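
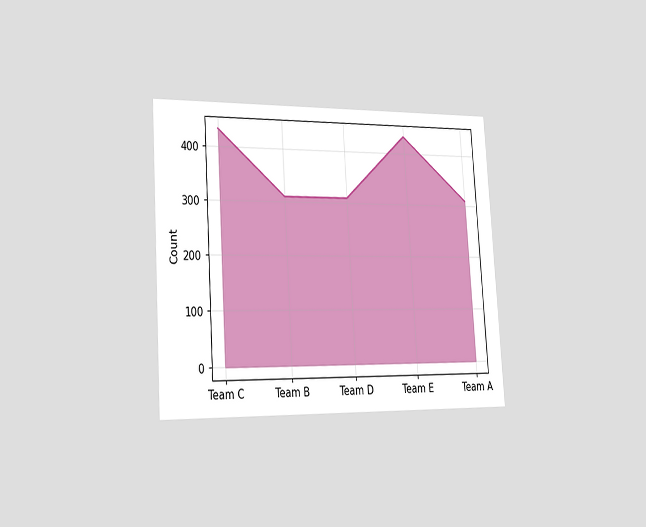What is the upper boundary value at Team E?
434

The chart is tilted about 4° counter-clockwise and viewed slightly from the left. At Team E the upper boundary is at 434.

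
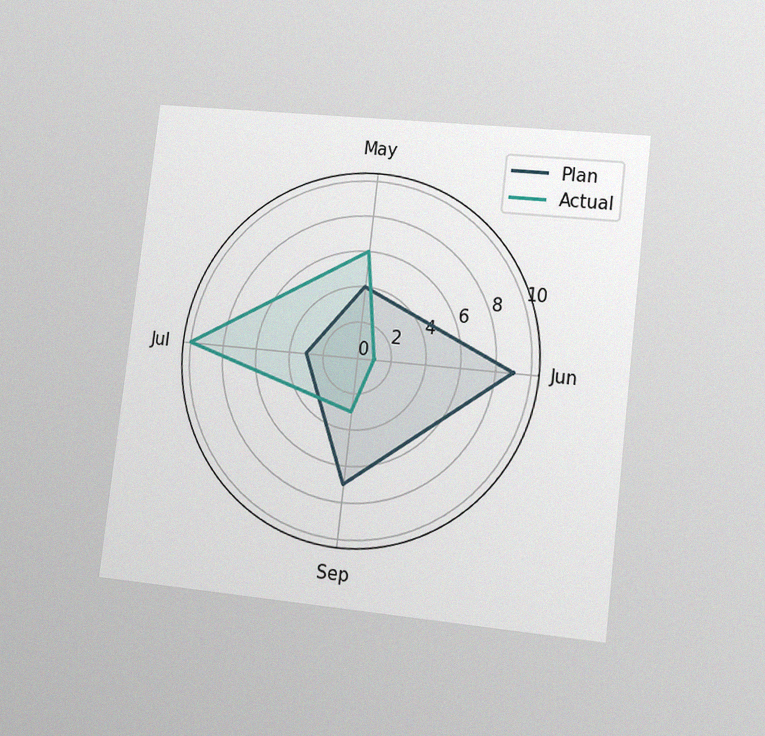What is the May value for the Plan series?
4

The chart is tilted about 7° clockwise and viewed at a slight angle, with some photo noise. On the May axis, Plan reaches 4.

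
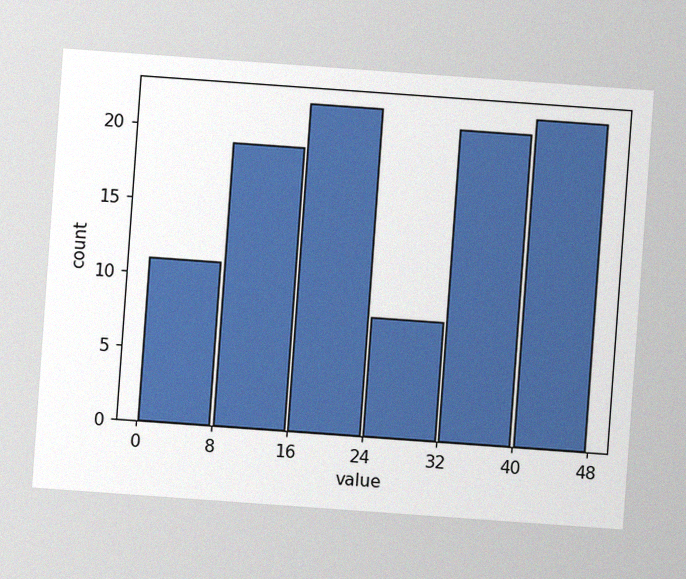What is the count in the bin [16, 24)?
22

The chart is tilted about 4° clockwise, with some photo noise. The [16, 24) bin has height 22.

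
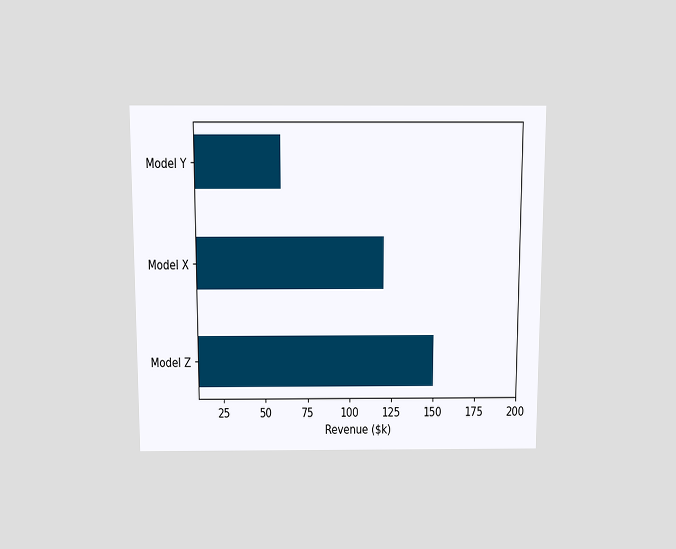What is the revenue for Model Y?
The chart is viewed slightly from above. Reading along the chart's x-axis, the Model Y bar reaches $60k.

$60k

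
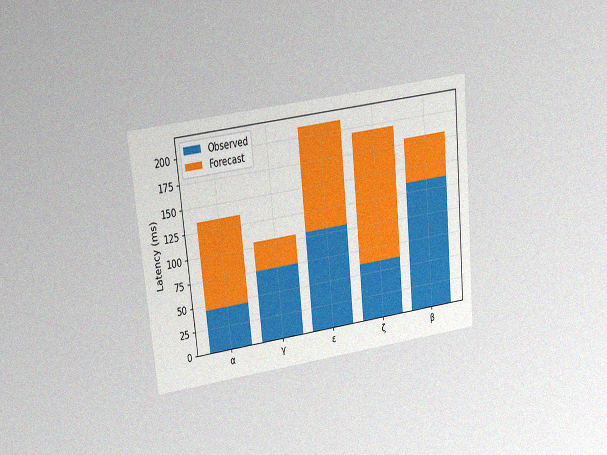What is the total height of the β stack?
180ms

The chart is tilted about 6° counter-clockwise and viewed slightly from above, with some photo noise. The β stack's top reaches 180ms on the y-axis.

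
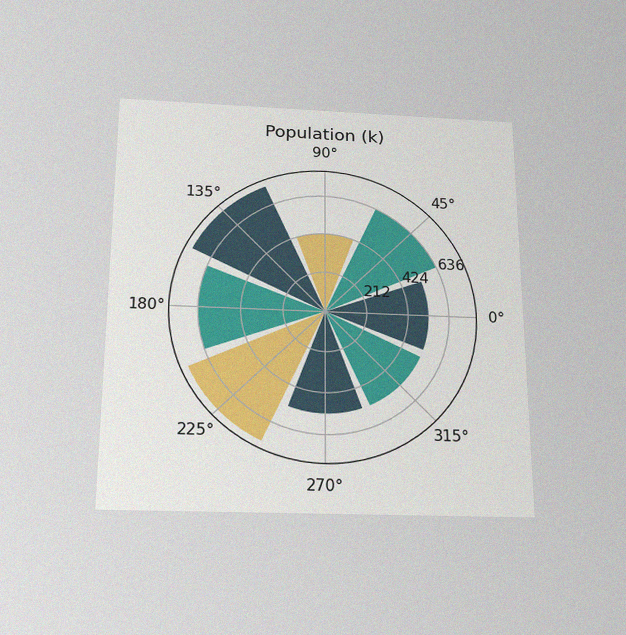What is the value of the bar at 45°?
The chart is viewed slightly from below, with some photo noise. The bar at 45° reaches 636k on the radial axis.

636k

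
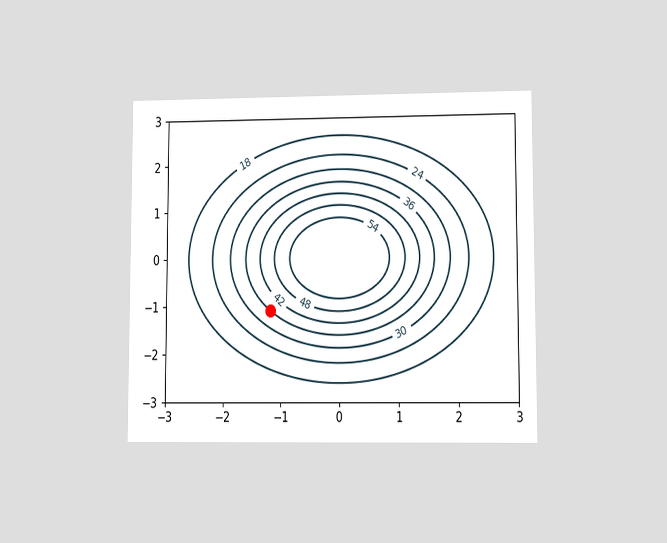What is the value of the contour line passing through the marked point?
The chart is viewed at a slight angle. The marked point sits on the contour labelled 36.

36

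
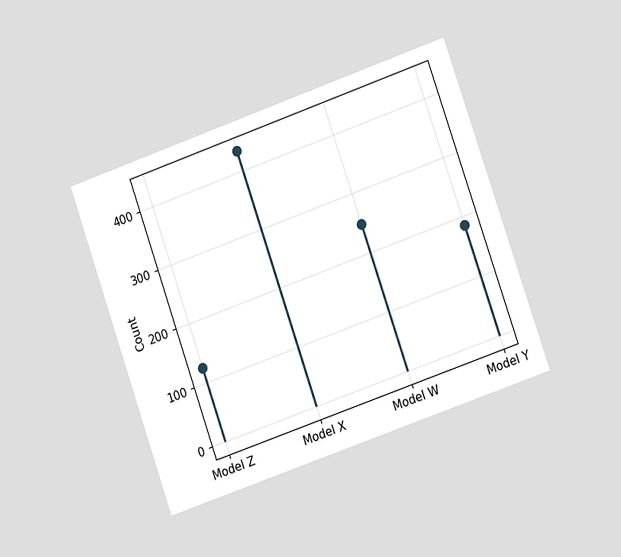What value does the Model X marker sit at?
434

The chart is tilted about 19° counter-clockwise and viewed slightly from the right. The Model X marker sits at 434.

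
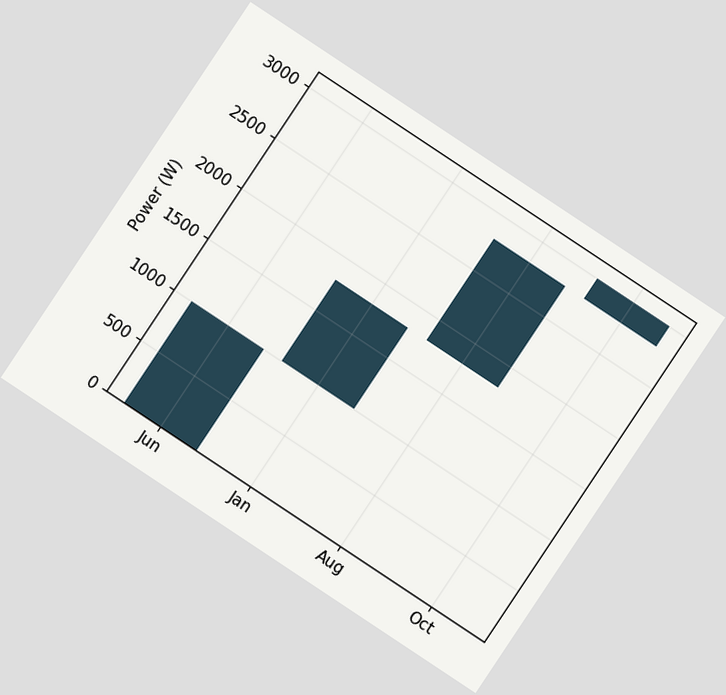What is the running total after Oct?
3000W

The chart is tilted about 34° clockwise. After Oct the running total reaches 3000W.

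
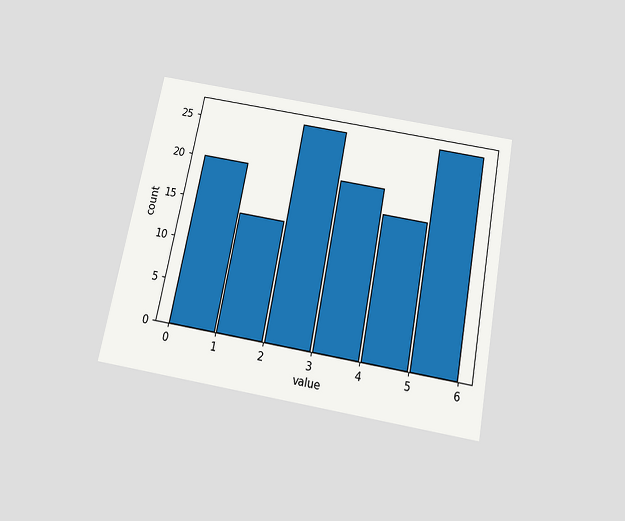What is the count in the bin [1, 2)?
14

The chart is tilted about 11° clockwise and viewed slightly from below. The [1, 2) bin has height 14.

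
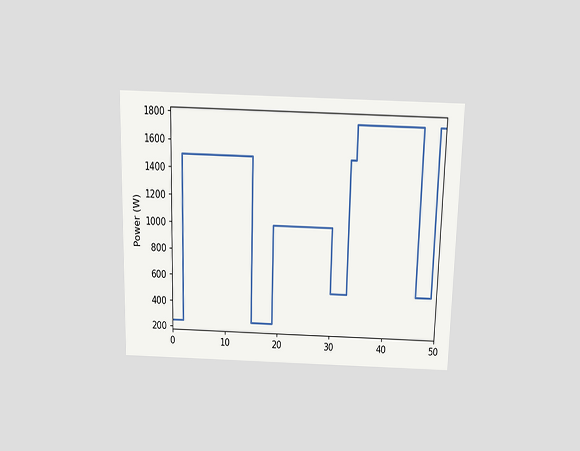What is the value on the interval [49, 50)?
1750W

The chart is viewed slightly from above. On [49, 50) the step sits at 1750W.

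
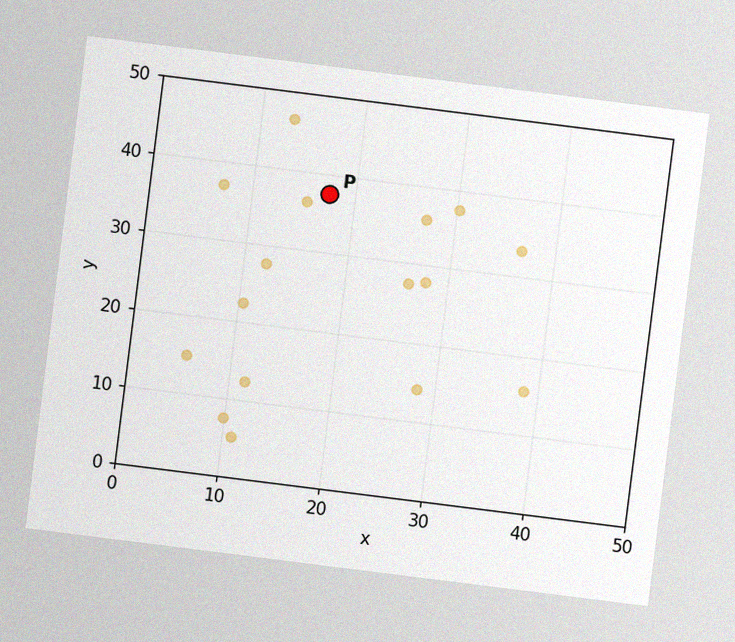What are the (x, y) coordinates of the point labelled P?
(17.5, 37.5)

The chart is tilted about 7° clockwise, with some photo noise. Following the gridlines from P to each axis, P sits at (17.5, 37.5).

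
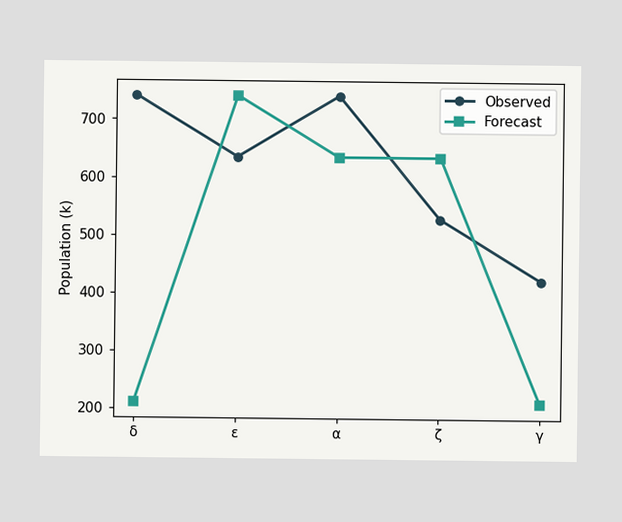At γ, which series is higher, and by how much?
At γ, Observed sits above the other line by 212k.

Observed, by 212k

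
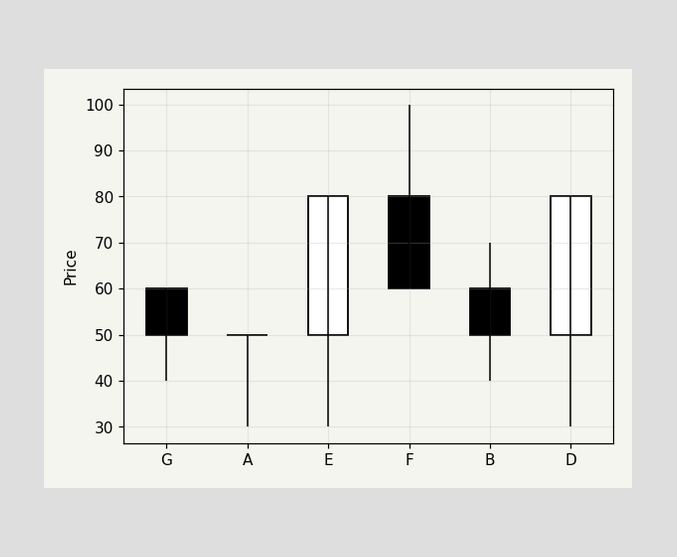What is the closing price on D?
The D candle closes at 80.

80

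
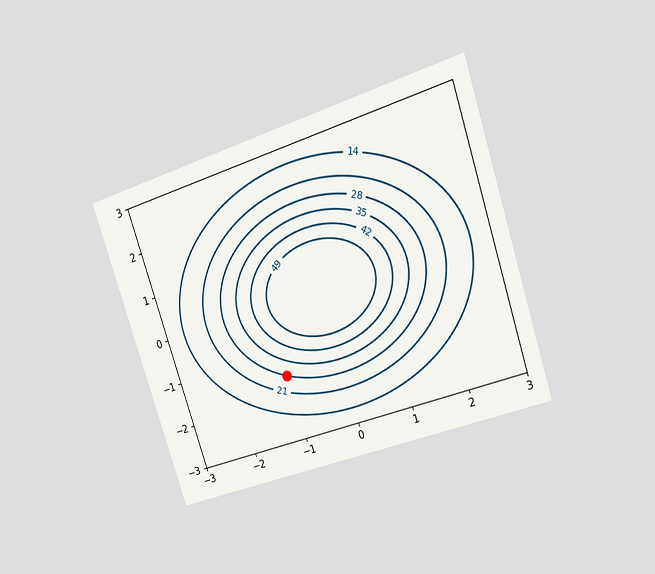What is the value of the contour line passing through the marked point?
28

The chart is tilted about 18° counter-clockwise and viewed at a slight angle. The marked point sits on the contour labelled 28.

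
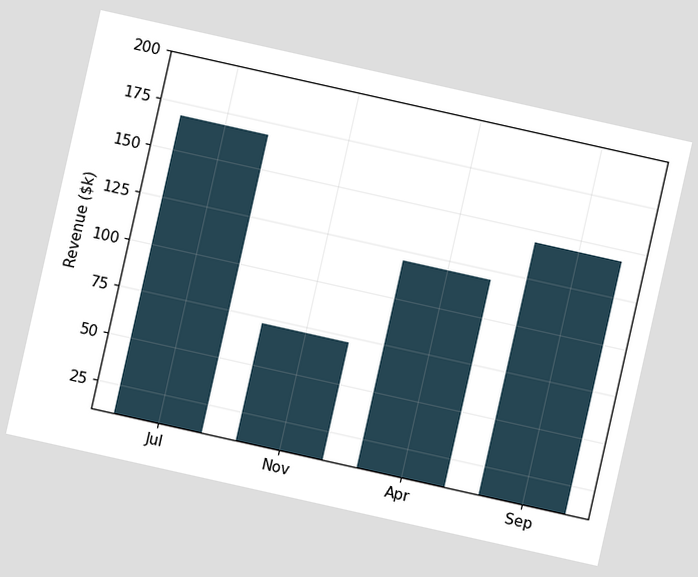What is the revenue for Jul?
The chart is tilted about 13° clockwise. Reading along the chart's y-axis, the Jul bar reaches $168k.

$168k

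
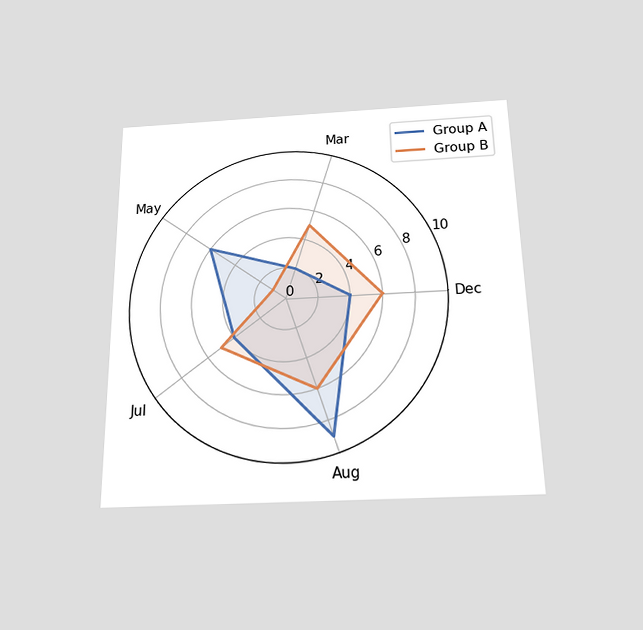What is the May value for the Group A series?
The chart is viewed slightly from below. On the May axis, Group A reaches 6.

6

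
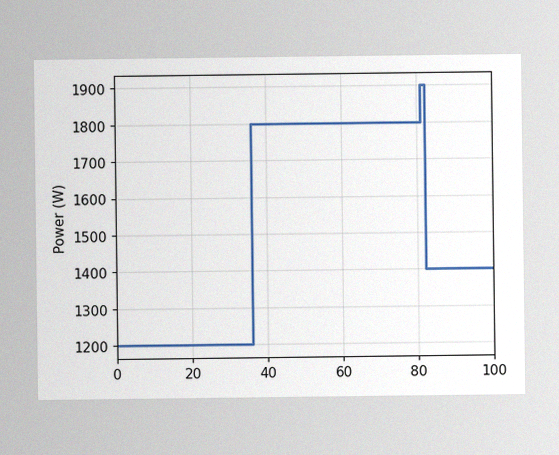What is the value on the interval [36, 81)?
1800W

The image has some photo noise and uneven lighting. On [36, 81) the step sits at 1800W.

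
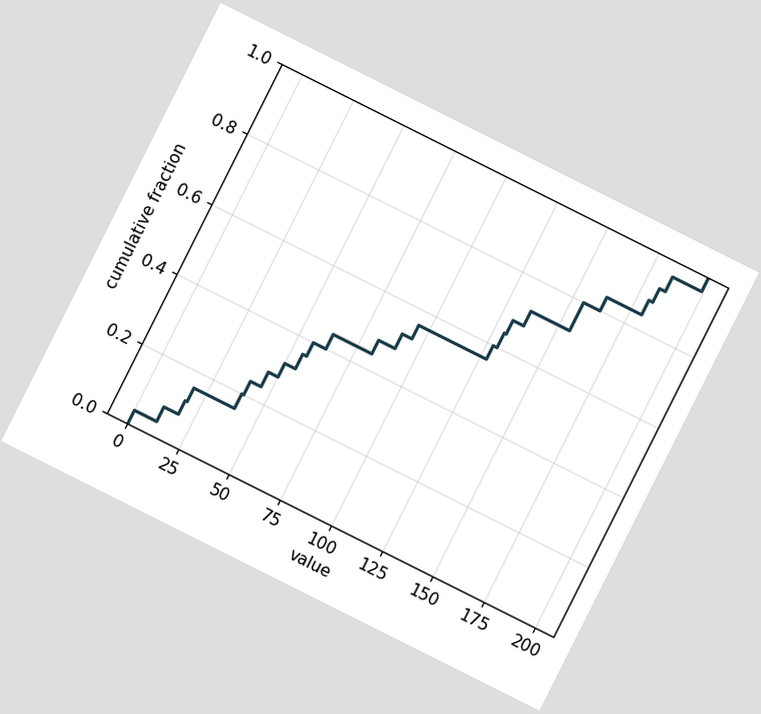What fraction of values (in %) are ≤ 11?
8%

The chart is tilted about 27° clockwise. At x=11 the ECDF step is at 8%.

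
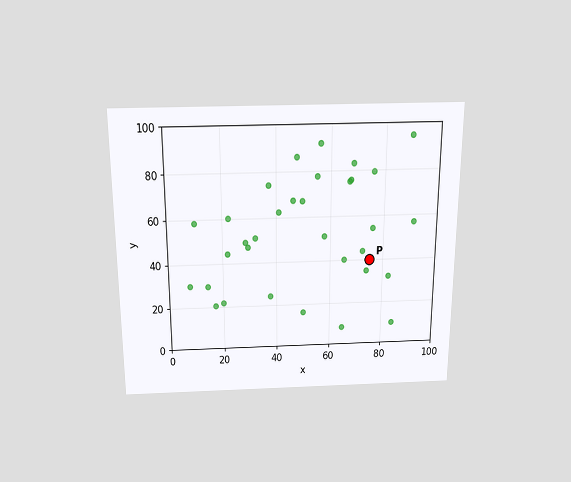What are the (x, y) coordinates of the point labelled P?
(75, 40)

The chart is viewed slightly from above. Following the gridlines from P to each axis, P sits at (75, 40).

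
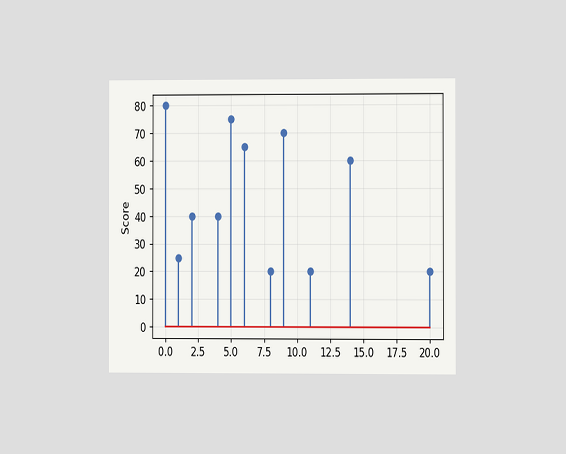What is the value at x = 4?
The chart is viewed at a slight angle. The stem at x=4 reaches 40.

40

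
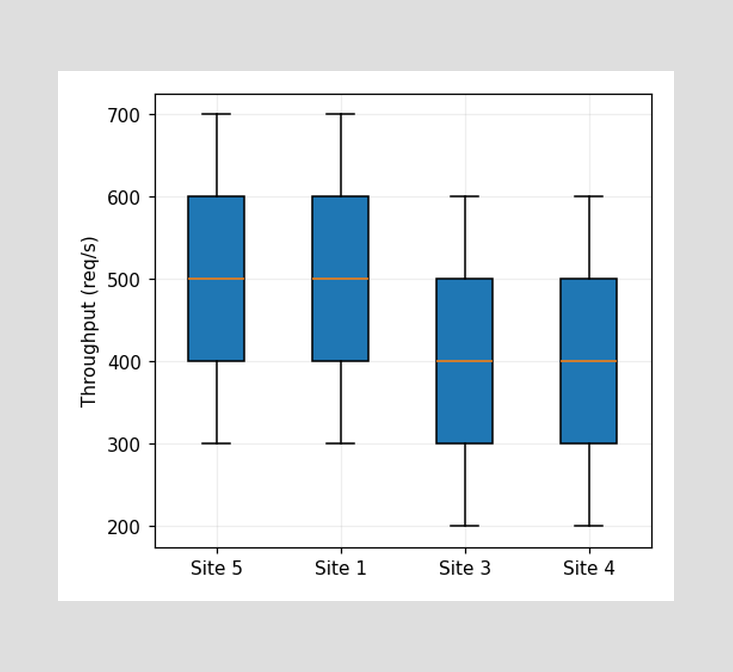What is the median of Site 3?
The median line in the Site 3 box sits at 400req/s.

400req/s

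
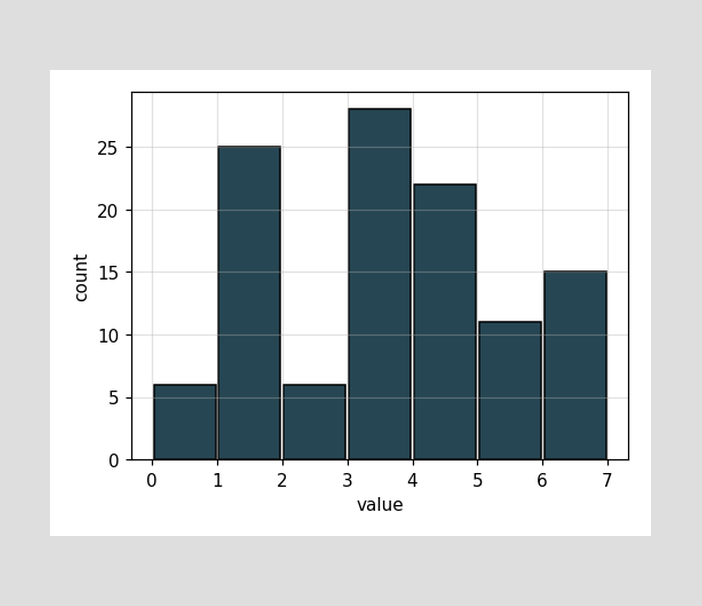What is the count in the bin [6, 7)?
15

The [6, 7) bin has height 15.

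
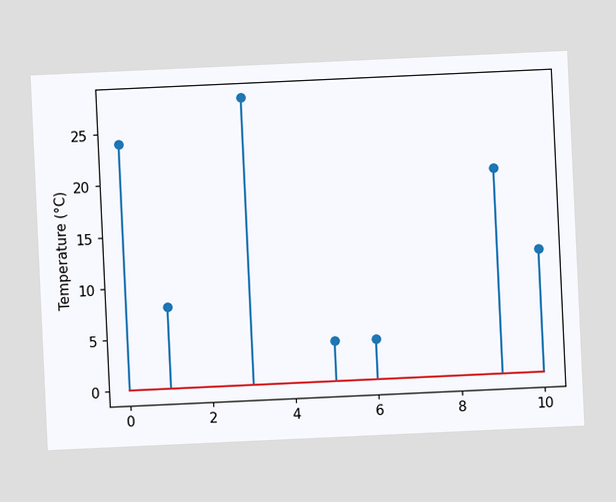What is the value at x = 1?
8°C

The chart is tilted about 3° counter-clockwise. The stem at x=1 reaches 8°C.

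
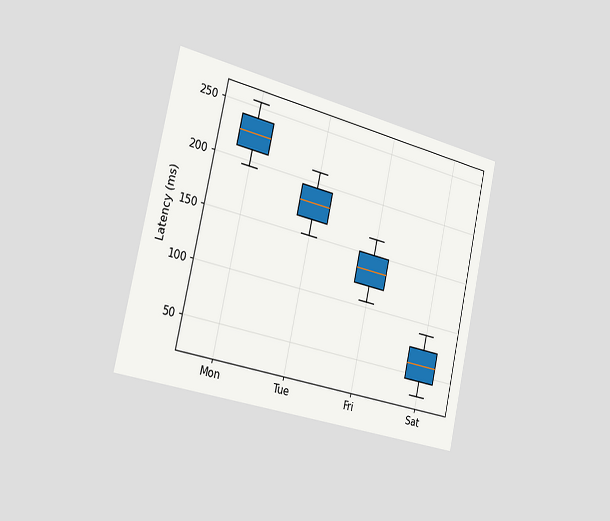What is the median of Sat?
The chart is tilted about 13° clockwise and viewed slightly from the left. The median line in the Sat box sits at 60ms.

60ms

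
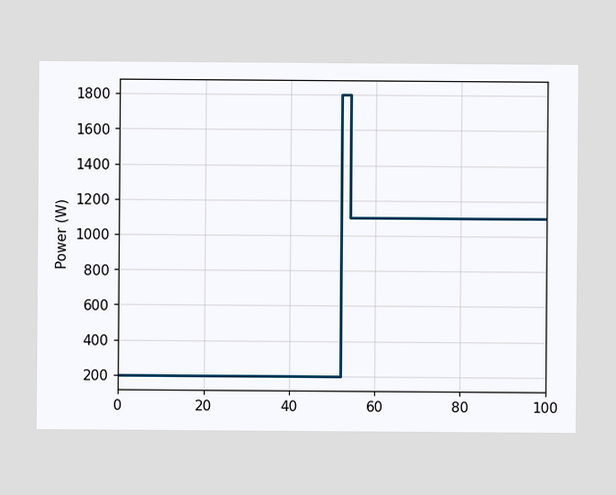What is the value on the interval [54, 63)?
On [54, 63) the step sits at 1100W.

1100W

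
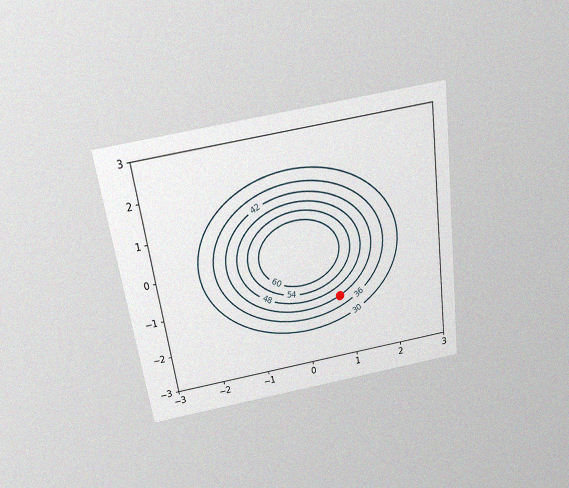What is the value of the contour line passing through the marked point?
The chart is tilted about 8° counter-clockwise and viewed slightly from above, with some photo noise. The marked point sits on the contour labelled 42.

42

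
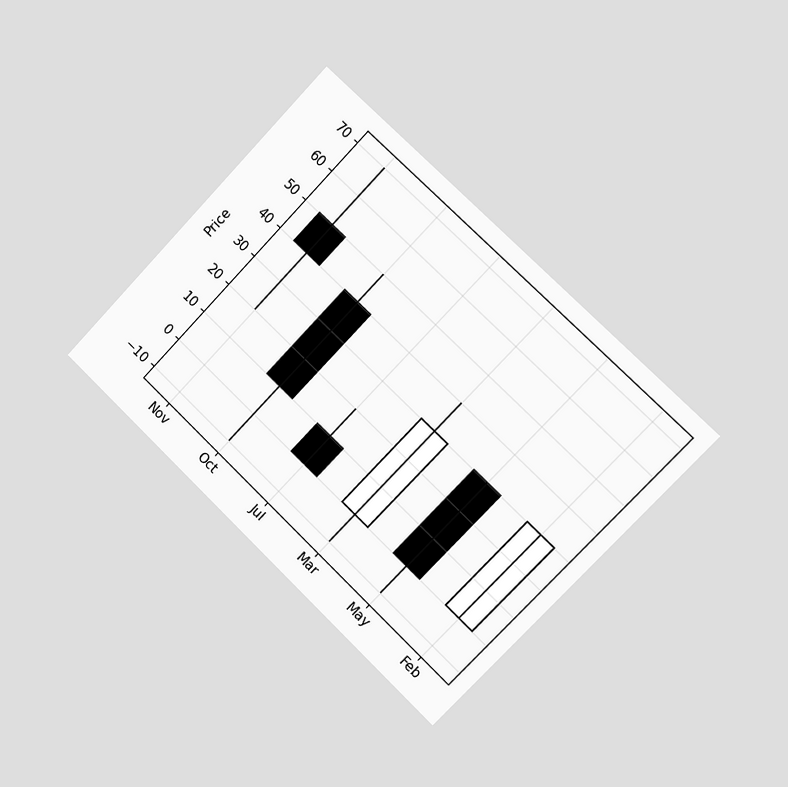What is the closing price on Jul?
0

The chart is tilted about 44° clockwise and viewed slightly from the right. The Jul candle closes at 0.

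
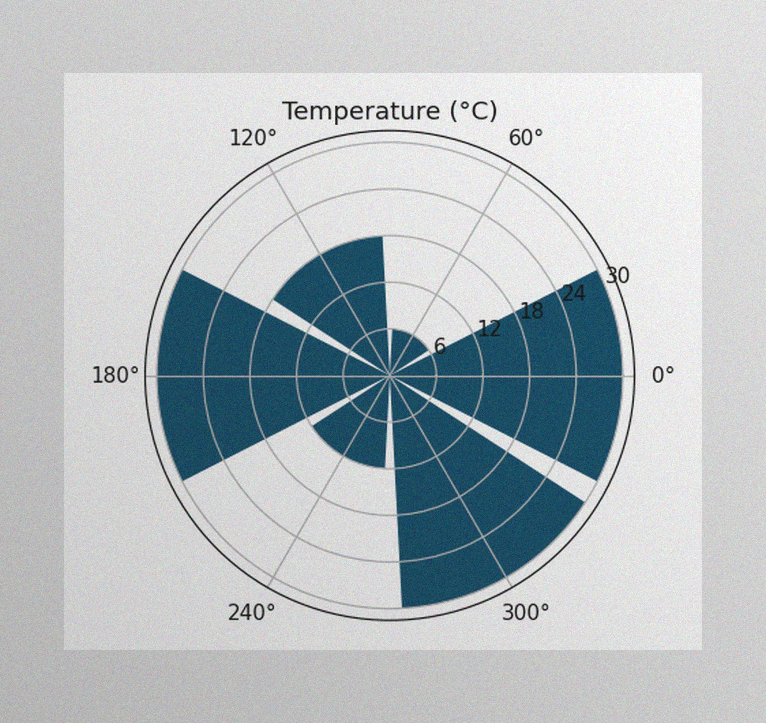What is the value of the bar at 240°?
The image has some photo noise and uneven lighting. The bar at 240° reaches 12°C on the radial axis.

12°C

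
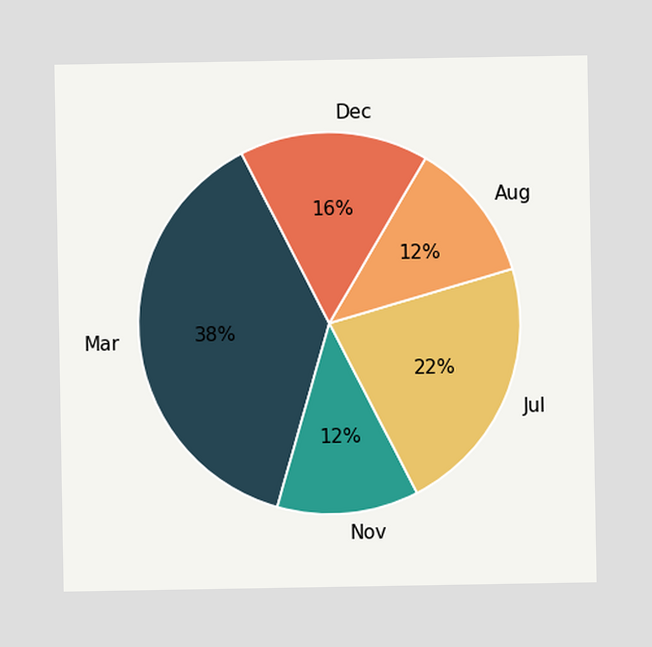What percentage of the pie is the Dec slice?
16%

The Dec slice takes up 16% of the pie.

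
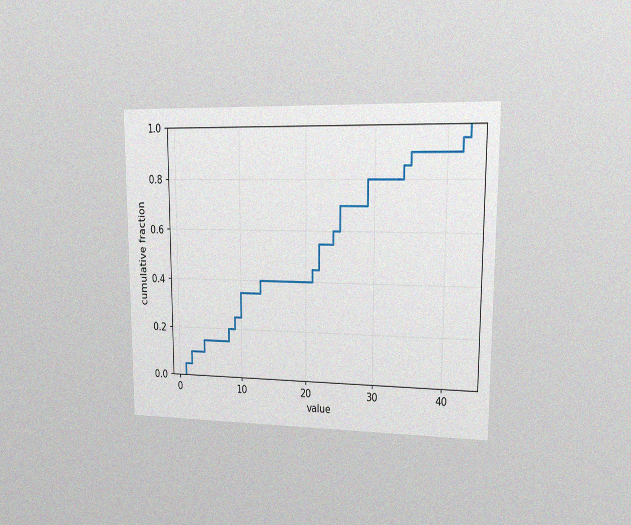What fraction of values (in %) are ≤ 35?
The chart is viewed at a slight angle, with some photo noise. At x=35 the ECDF step is at 90%.

90%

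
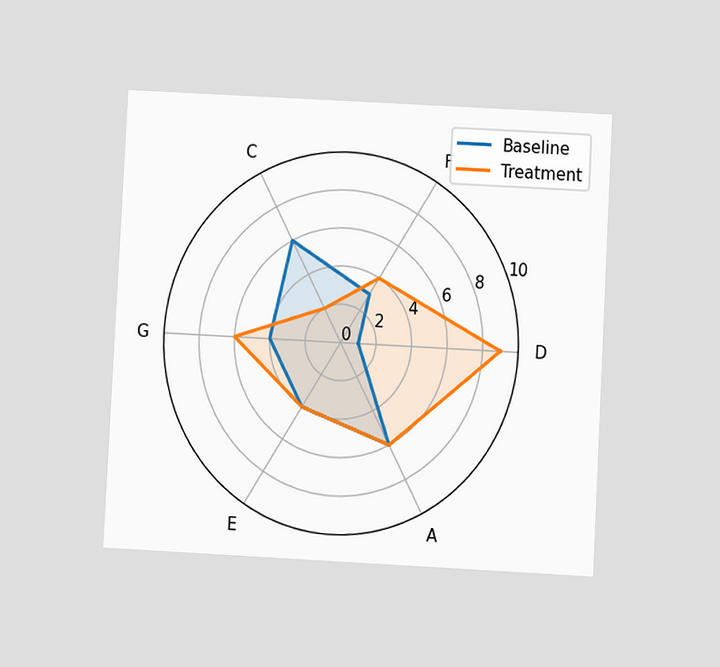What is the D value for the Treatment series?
The chart is tilted about 3° clockwise and viewed at a slight angle. On the D axis, Treatment reaches 9.

9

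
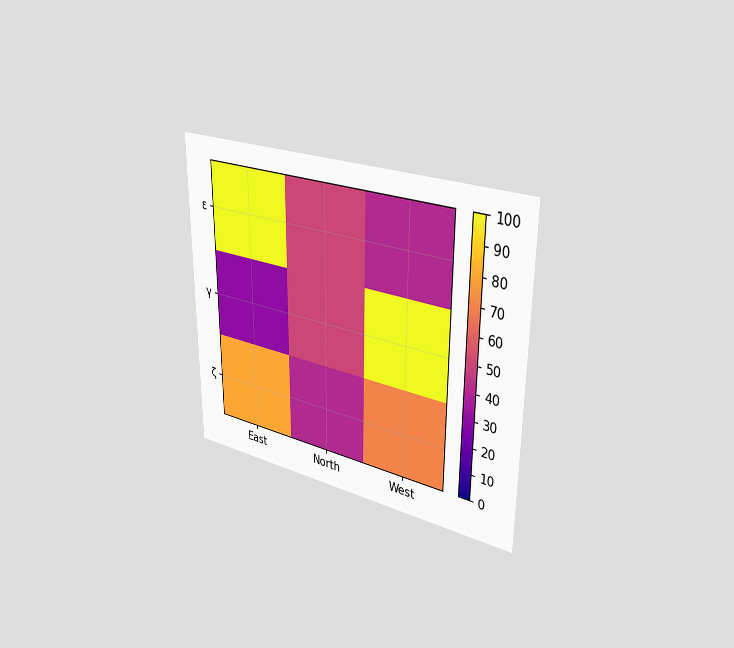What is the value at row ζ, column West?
70

The chart is viewed slightly from the right. Matching cell (ζ, West) against the colorbar gives 70.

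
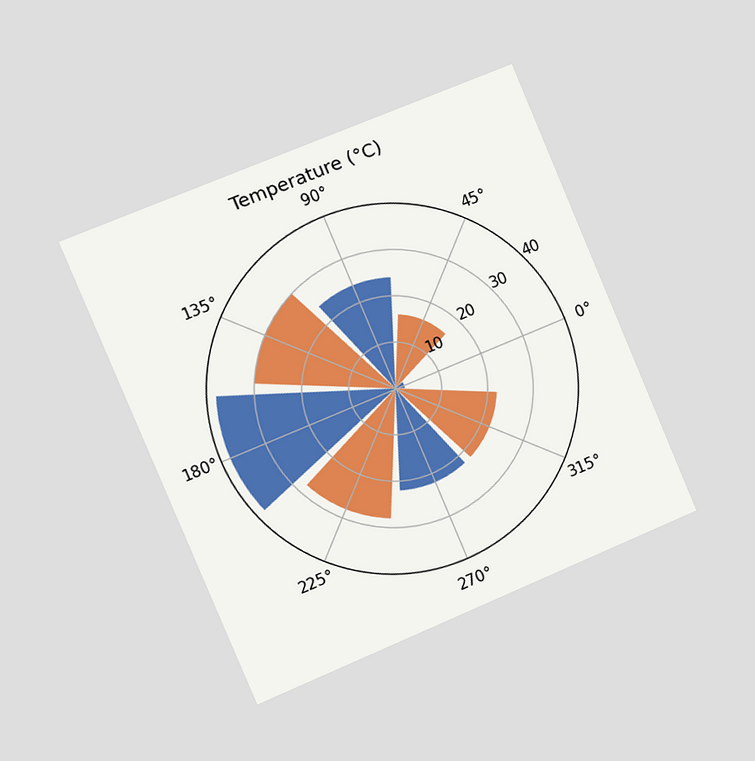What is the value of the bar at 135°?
30°C

The chart is tilted about 23° counter-clockwise and viewed slightly from the left. The bar at 135° reaches 30°C on the radial axis.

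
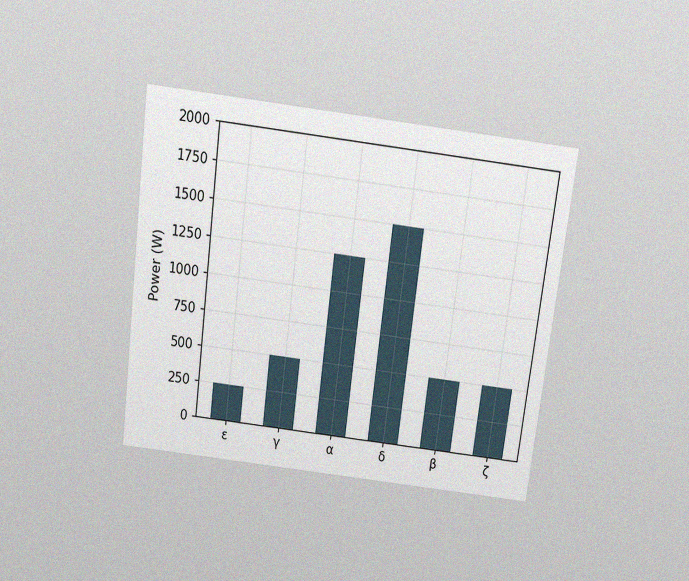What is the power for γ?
500W

The chart is tilted about 7° clockwise and viewed slightly from above, with some photo noise. Reading along the chart's y-axis, the γ bar reaches 500W.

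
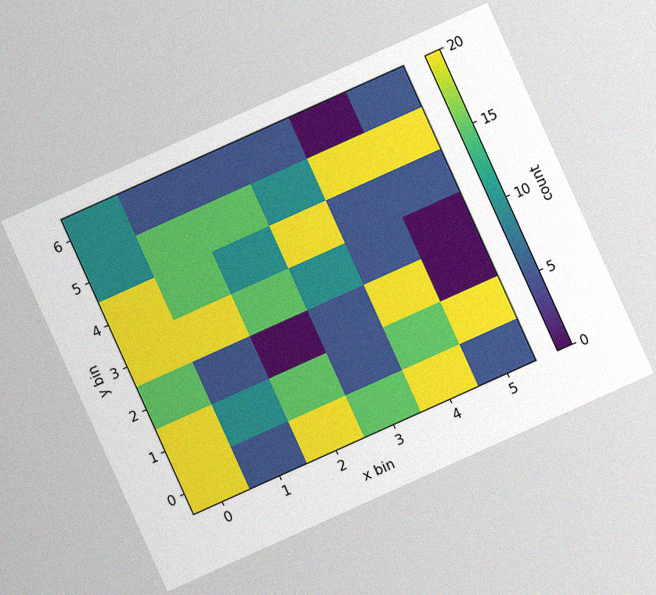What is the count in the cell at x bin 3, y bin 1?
The chart is tilted about 24° counter-clockwise, with some photo noise. Matching the cell (3, 1) against the colorbar gives 5.

5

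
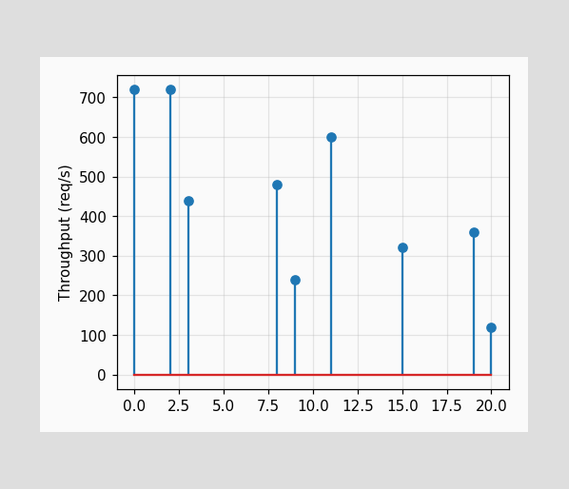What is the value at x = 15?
320req/s

The stem at x=15 reaches 320req/s.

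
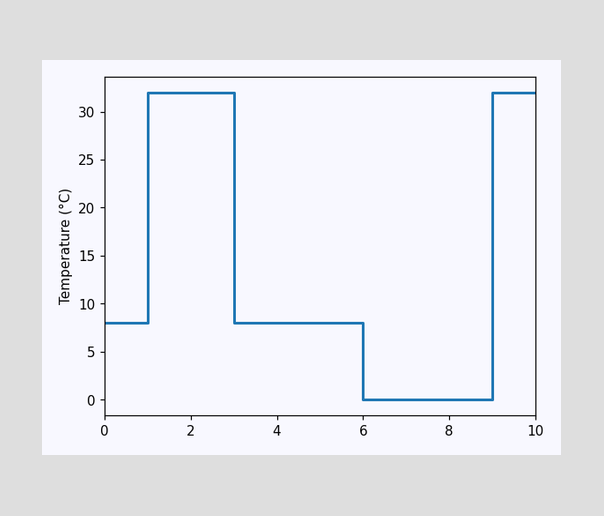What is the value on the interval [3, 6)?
On [3, 6) the step sits at 8°C.

8°C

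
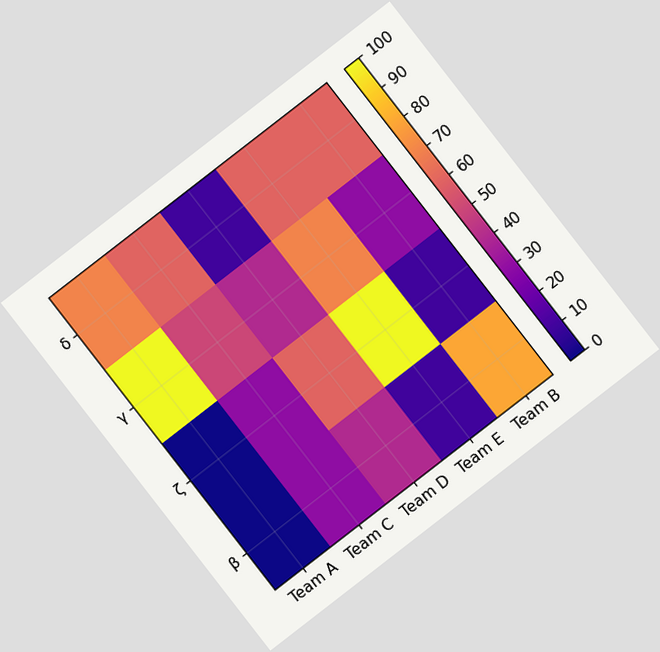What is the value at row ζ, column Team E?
100

The chart is tilted about 38° counter-clockwise. Matching cell (ζ, Team E) against the colorbar gives 100.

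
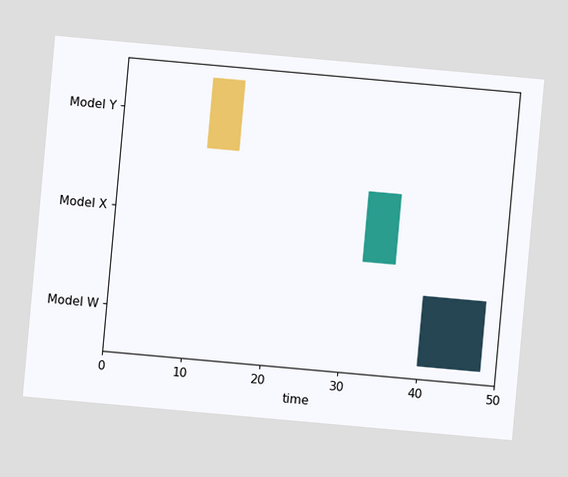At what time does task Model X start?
32

The chart is tilted about 5° clockwise. The Model X bar begins at t=32.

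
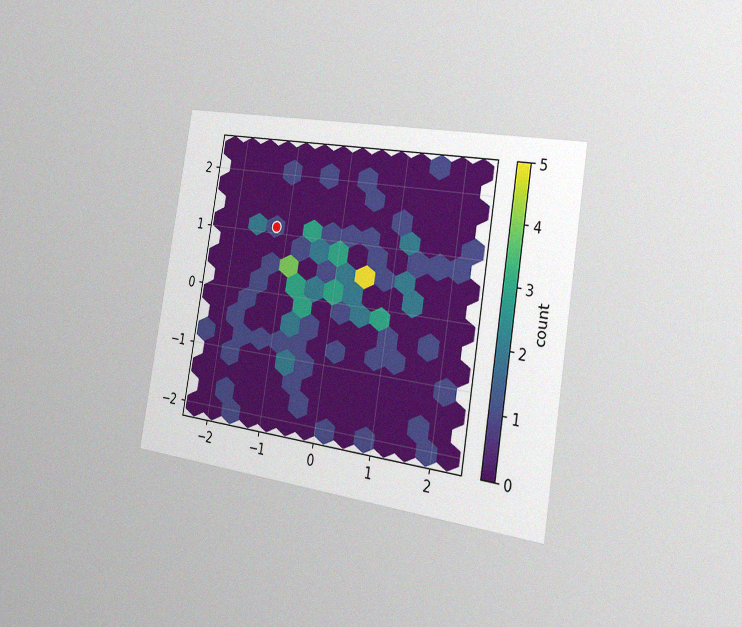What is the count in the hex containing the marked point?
The chart is tilted about 9° clockwise and viewed slightly from the right, with some photo noise. The marked hex reads 1 on the colorbar.

1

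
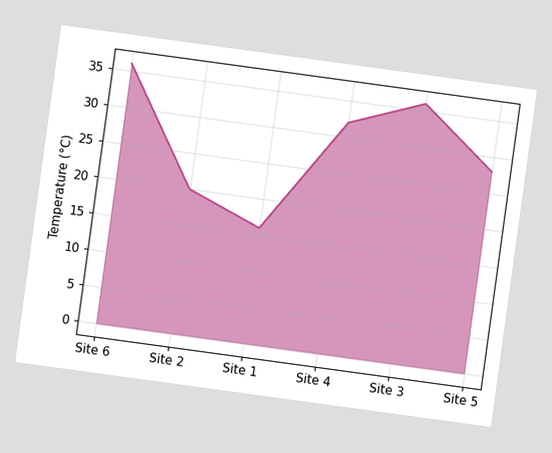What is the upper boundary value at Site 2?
The chart is tilted about 8° clockwise. At Site 2 the upper boundary is at 20°C.

20°C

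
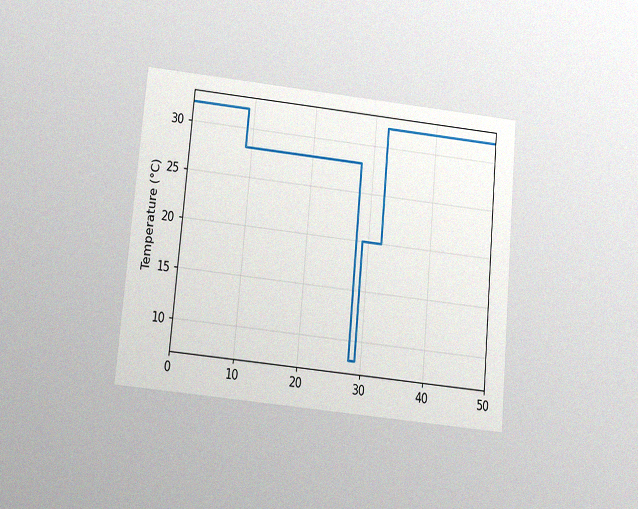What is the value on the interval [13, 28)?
The chart is tilted about 5° clockwise and viewed slightly from below, with some photo noise. On [13, 28) the step sits at 28°C.

28°C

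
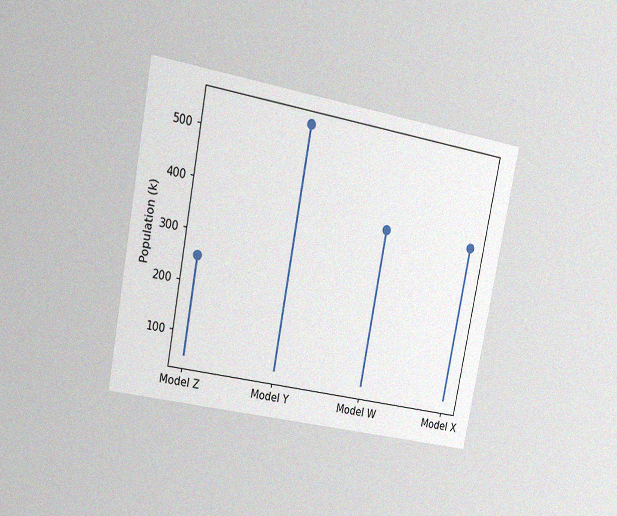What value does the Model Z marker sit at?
The chart is tilted about 11° clockwise and viewed at a slight angle, with some photo noise. The Model Z marker sits at 252k.

252k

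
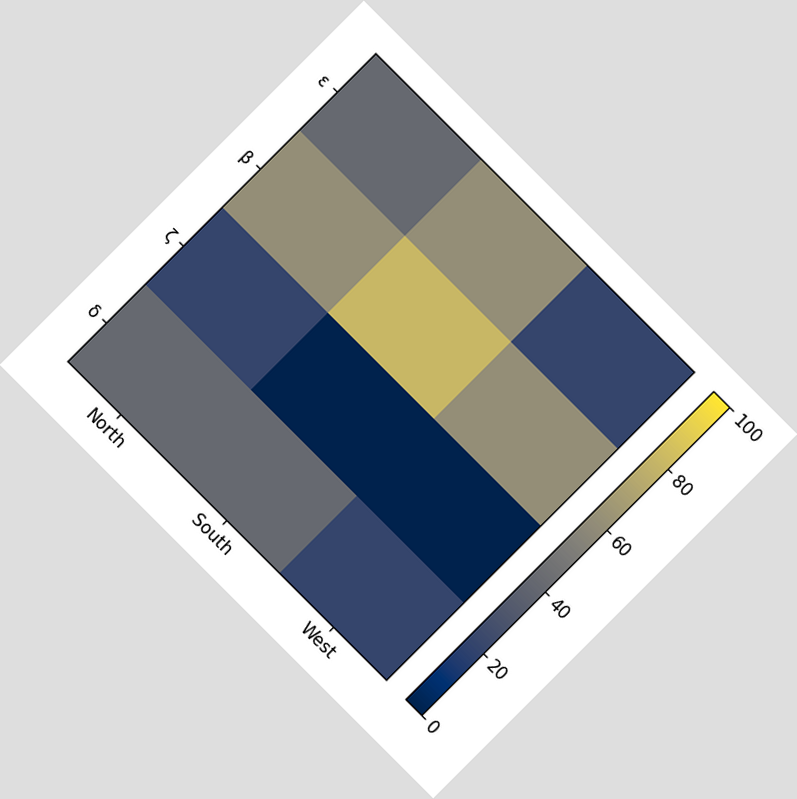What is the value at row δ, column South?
The chart is tilted about 45° clockwise. Matching cell (δ, South) against the colorbar gives 40.

40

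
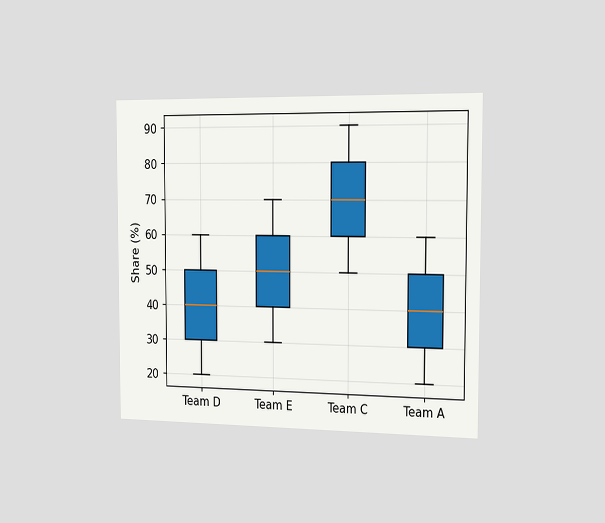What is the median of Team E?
The chart is viewed slightly from the right. The median line in the Team E box sits at 50%.

50%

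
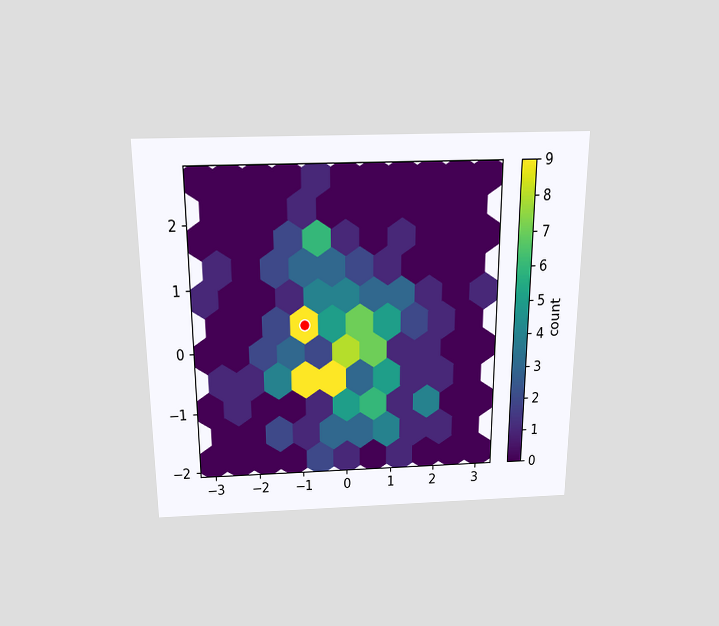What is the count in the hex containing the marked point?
The chart is viewed slightly from above. The marked hex reads 9 on the colorbar.

9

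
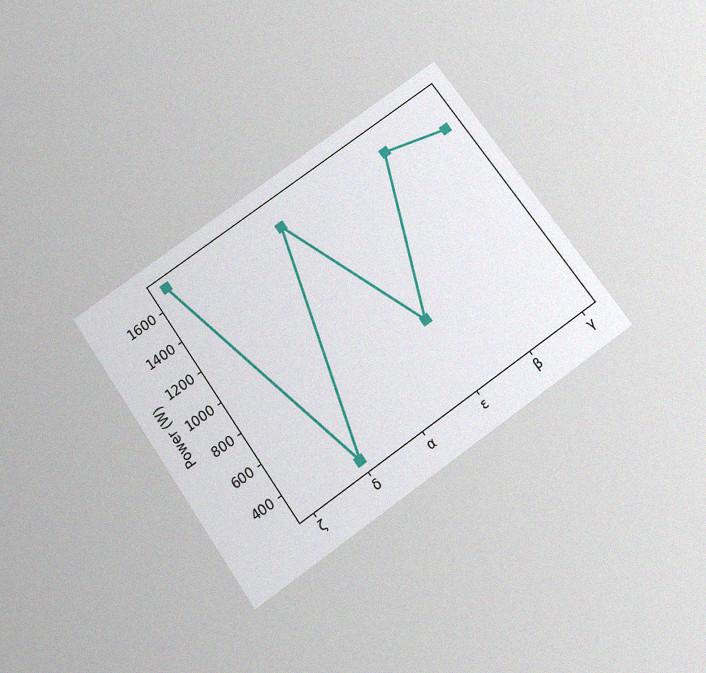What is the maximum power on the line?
The chart is tilted about 35° counter-clockwise and viewed slightly from below, with some photo noise. The highest point is at ζ, and reading across to the y-axis gives 1700W.

1700W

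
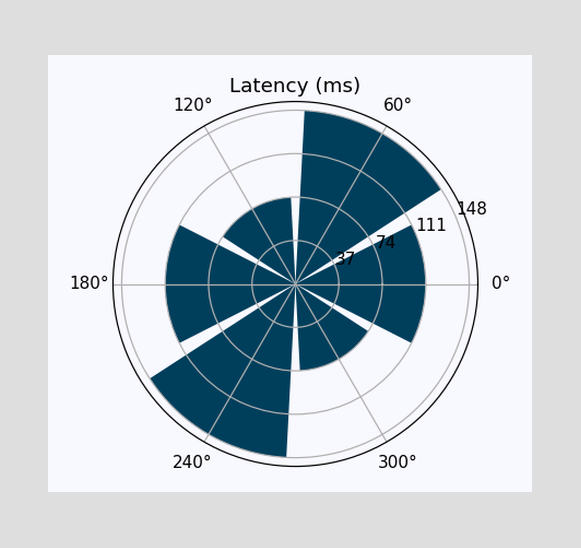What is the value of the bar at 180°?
111ms

The bar at 180° reaches 111ms on the radial axis.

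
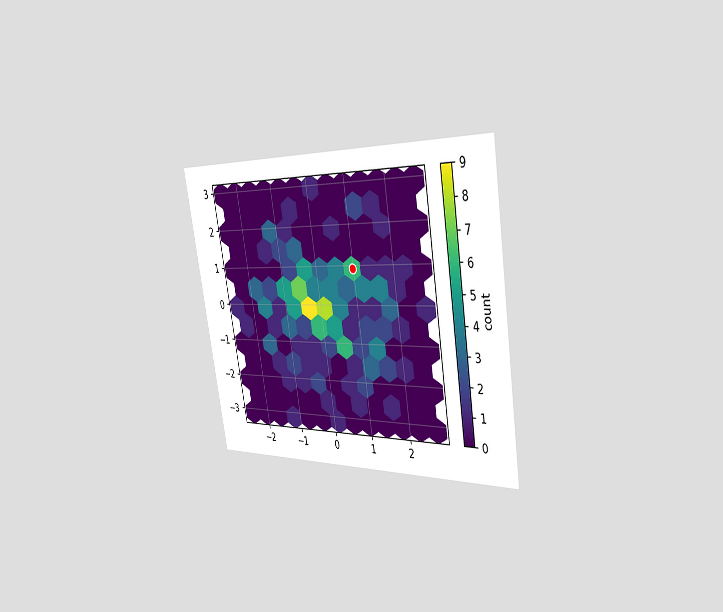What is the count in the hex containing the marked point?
The chart is tilted about 9° counter-clockwise and viewed slightly from the right. The marked hex reads 6 on the colorbar.

6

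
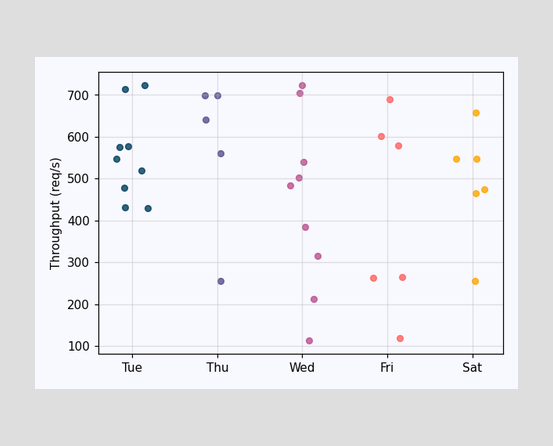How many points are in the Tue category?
9

Counting the markers in the Tue column gives 9.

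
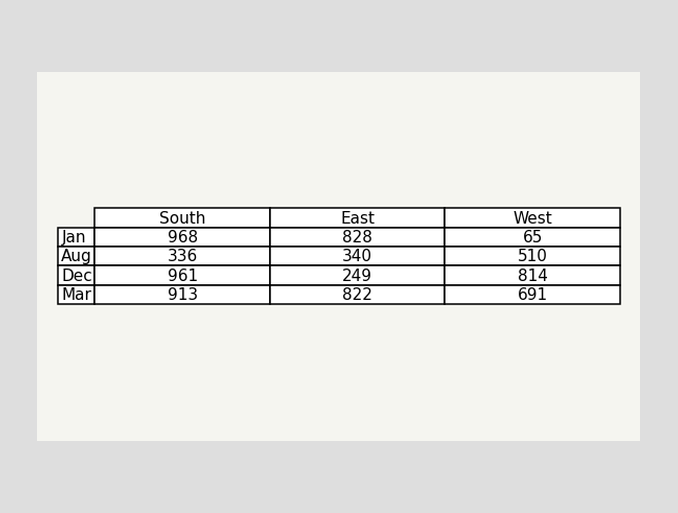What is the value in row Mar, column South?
The (Mar, South) cell reads 913.

913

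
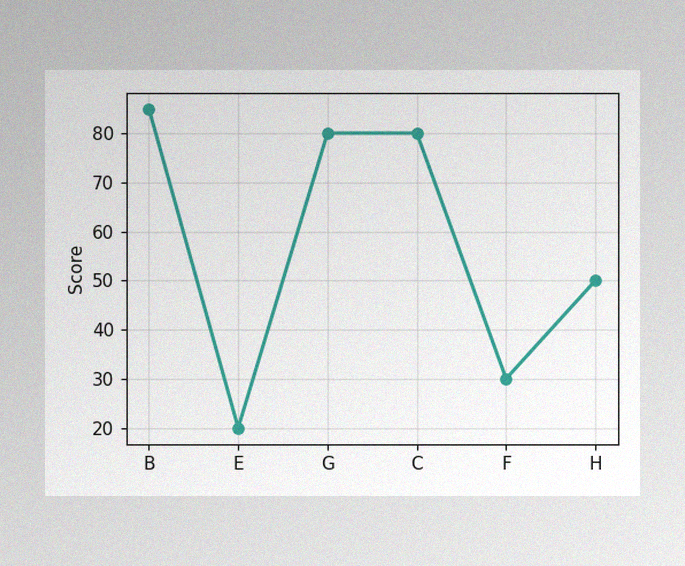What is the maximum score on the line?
85

The image has some photo noise and uneven lighting. The highest point is at B, and reading across to the y-axis gives 85.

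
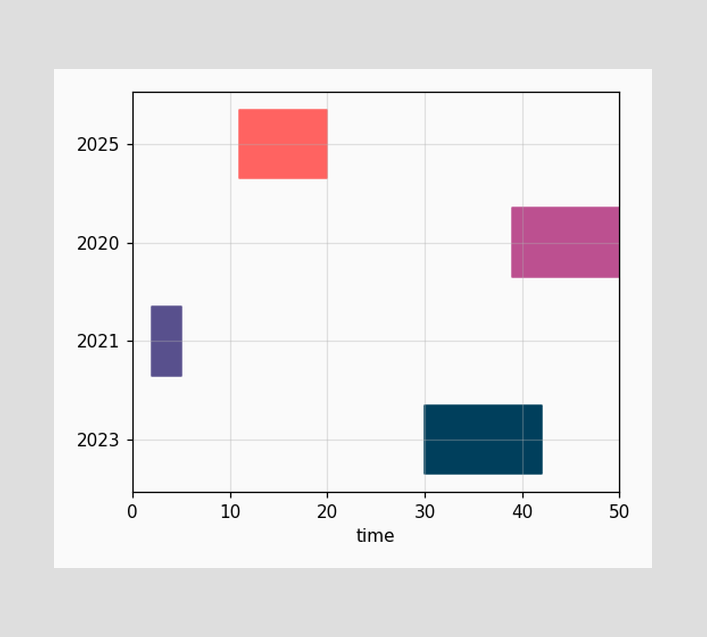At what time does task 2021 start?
2

The 2021 bar begins at t=2.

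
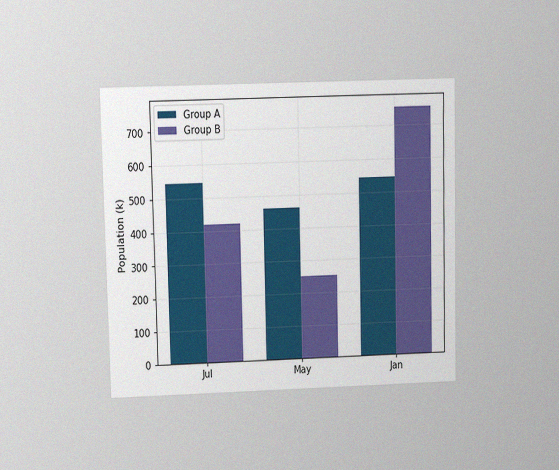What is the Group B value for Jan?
756k

The chart is viewed at a slight angle, with some photo noise. The Group B bar at Jan reaches 756k on the y-axis.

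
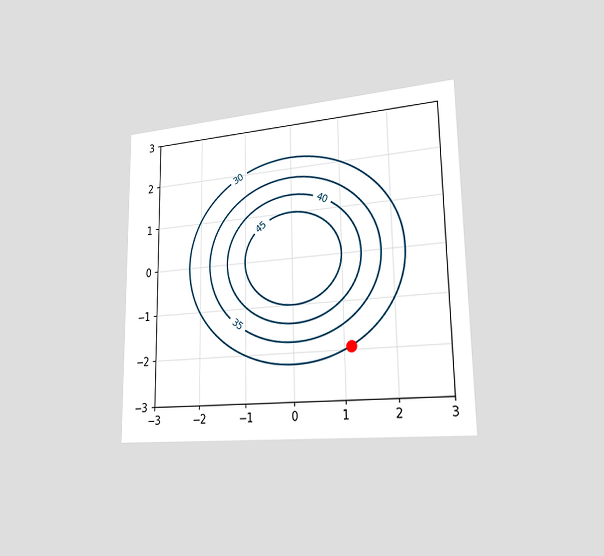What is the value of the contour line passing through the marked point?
30

The chart is viewed slightly from the right. The marked point sits on the contour labelled 30.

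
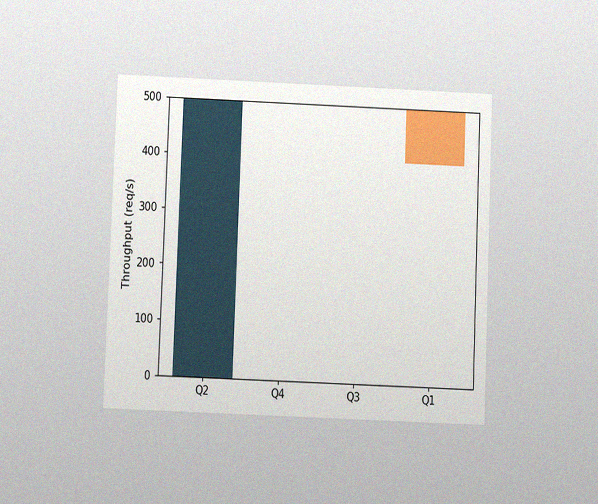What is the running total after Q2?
The chart is tilted about 2° clockwise and viewed at a slight angle, with some photo noise. After Q2 the running total reaches 500req/s.

500req/s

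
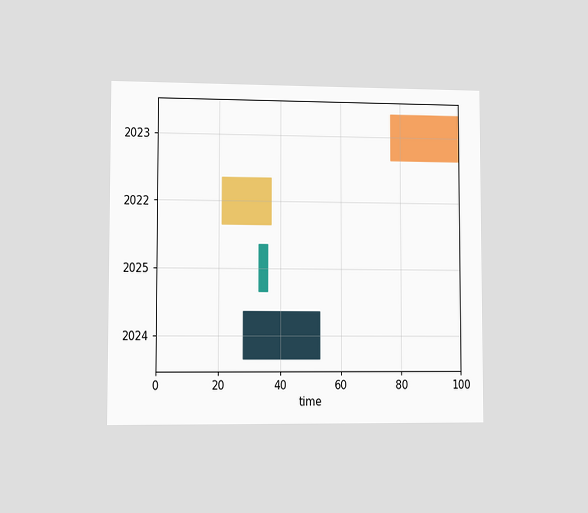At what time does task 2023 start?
The chart is viewed slightly from the left. The 2023 bar begins at t=77.

77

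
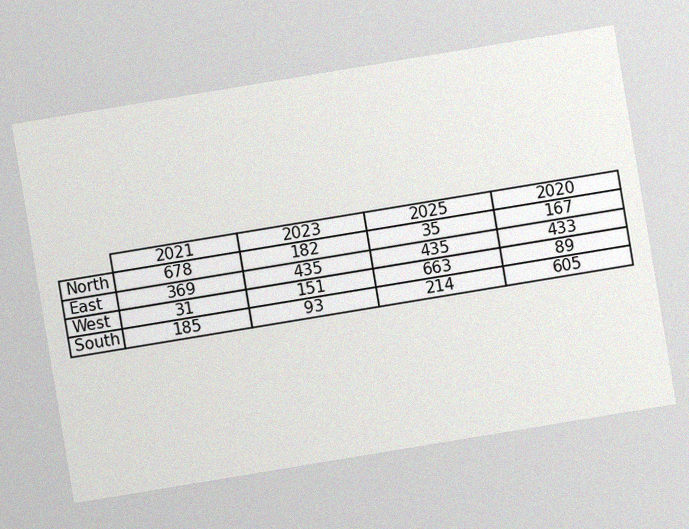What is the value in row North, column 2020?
167

The chart is tilted about 9° counter-clockwise, with some photo noise. The (North, 2020) cell reads 167.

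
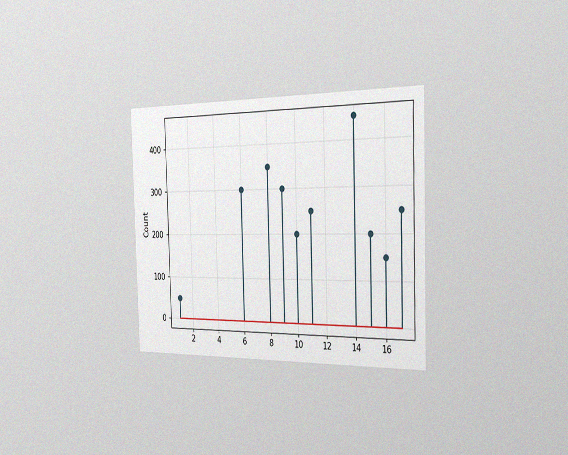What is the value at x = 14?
The chart is viewed slightly from the right, with some photo noise. The stem at x=14 reaches 450.

450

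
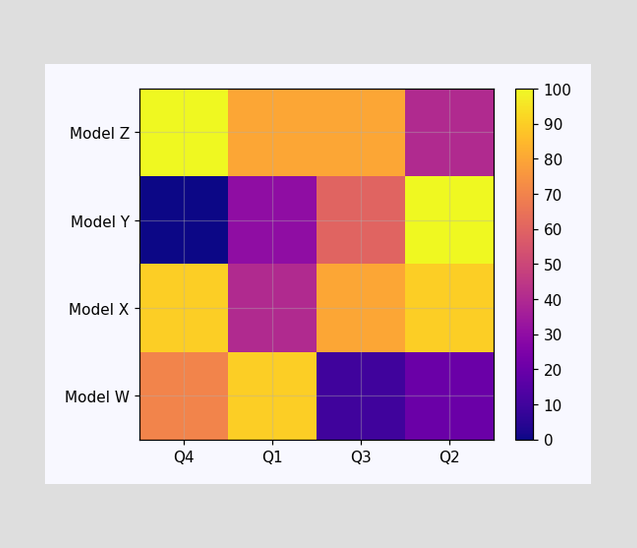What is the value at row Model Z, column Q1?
80

Matching cell (Model Z, Q1) against the colorbar gives 80.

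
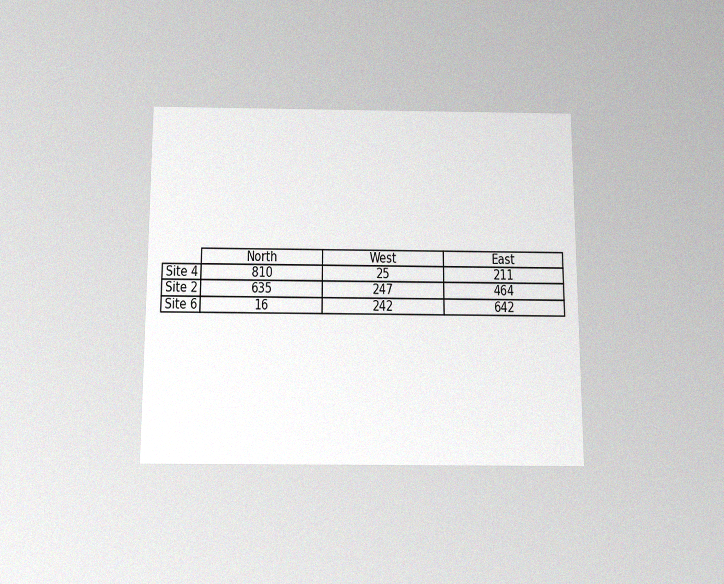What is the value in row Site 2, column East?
464

The chart is viewed slightly from below, with some photo noise. The (Site 2, East) cell reads 464.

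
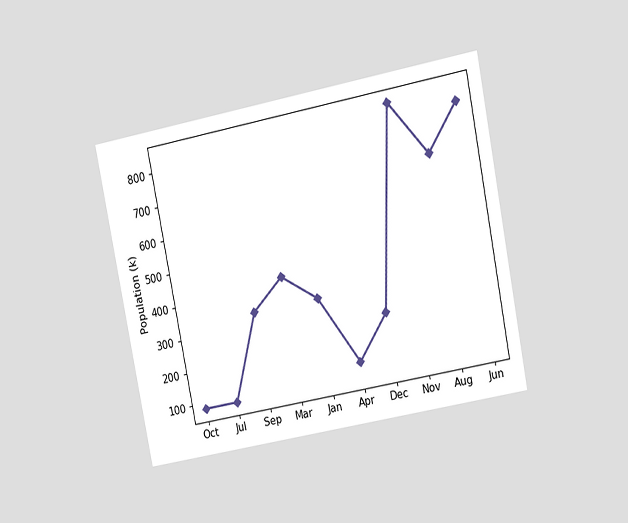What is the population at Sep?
336k

The chart is tilted about 11° counter-clockwise and viewed at a slight angle. At Sep, the line is at 336k.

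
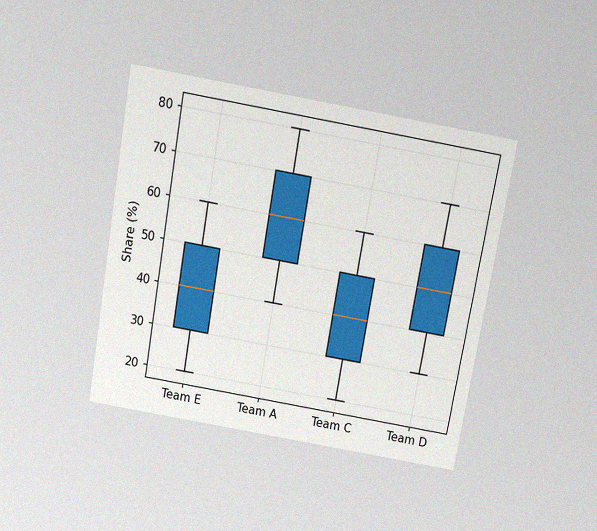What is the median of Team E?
The chart is tilted about 10° clockwise and viewed slightly from above, with some photo noise. The median line in the Team E box sits at 40%.

40%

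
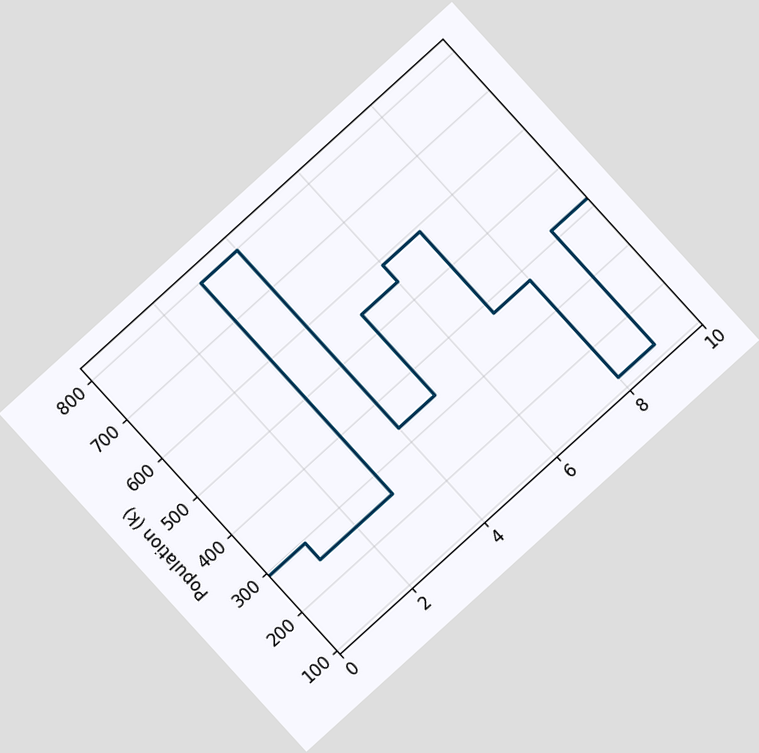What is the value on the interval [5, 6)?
546k

The chart is tilted about 42° counter-clockwise. On [5, 6) the step sits at 546k.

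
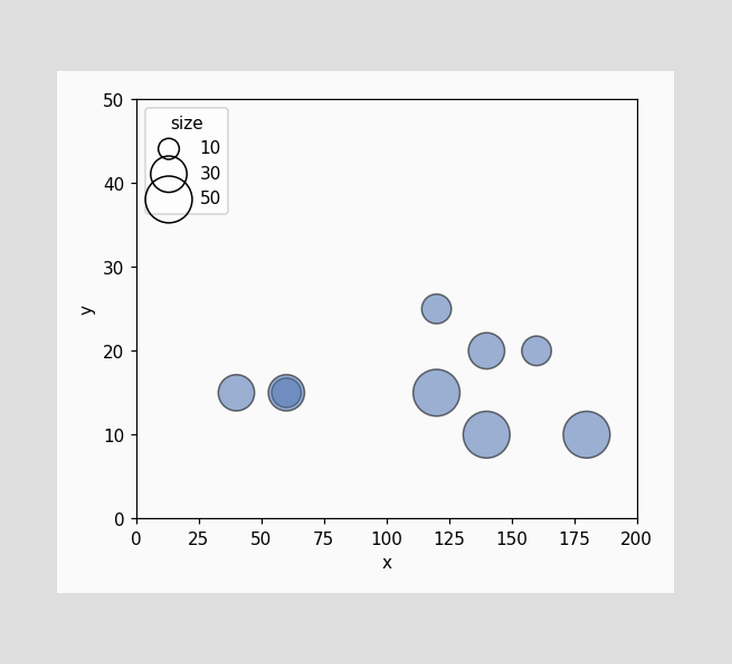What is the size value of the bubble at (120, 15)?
50

Matching the bubble at (120, 15) against the size legend gives 50.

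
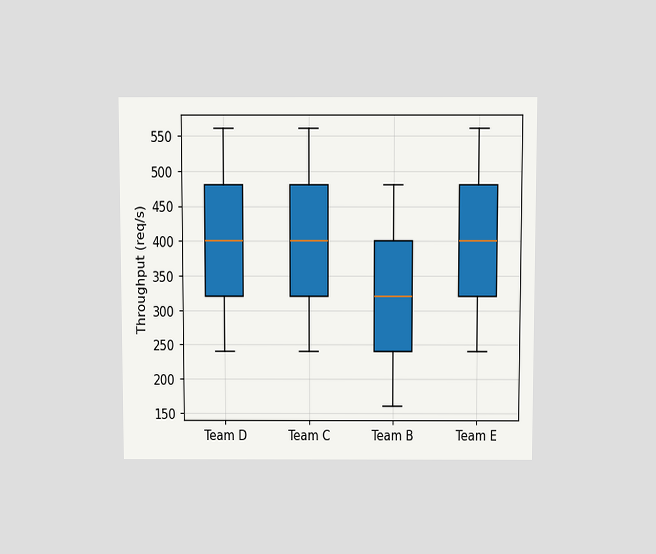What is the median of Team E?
The chart is viewed slightly from above. The median line in the Team E box sits at 400req/s.

400req/s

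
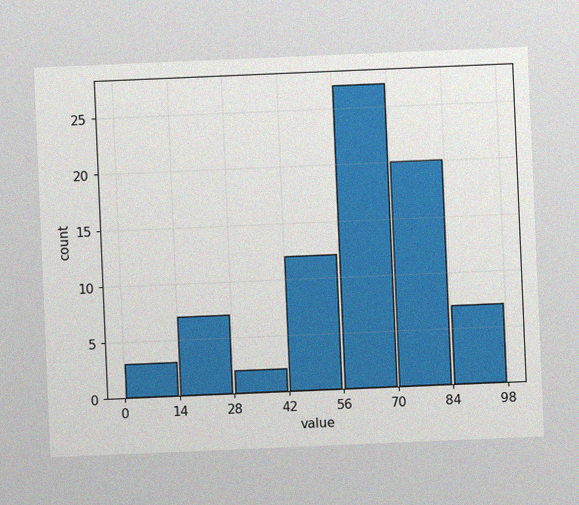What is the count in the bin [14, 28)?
The chart is tilted about 2° counter-clockwise, with some photo noise. The [14, 28) bin has height 7.

7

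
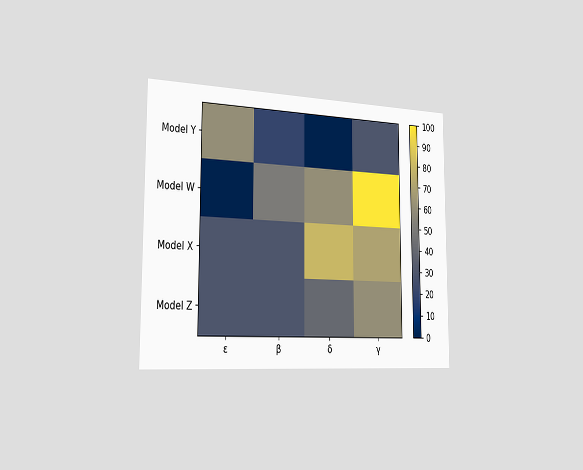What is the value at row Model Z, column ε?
30

The chart is viewed slightly from the left. Matching cell (Model Z, ε) against the colorbar gives 30.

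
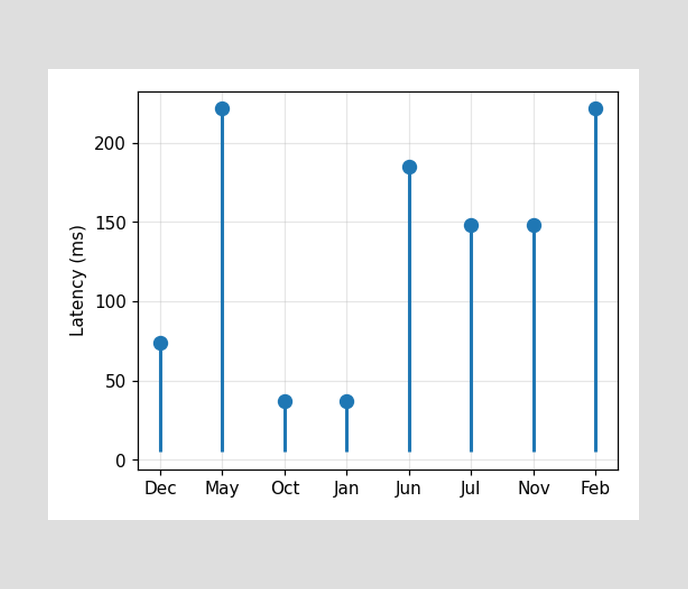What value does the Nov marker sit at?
The Nov marker sits at 148ms.

148ms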